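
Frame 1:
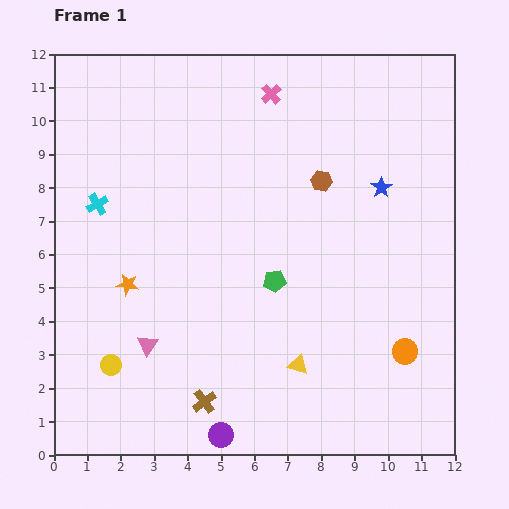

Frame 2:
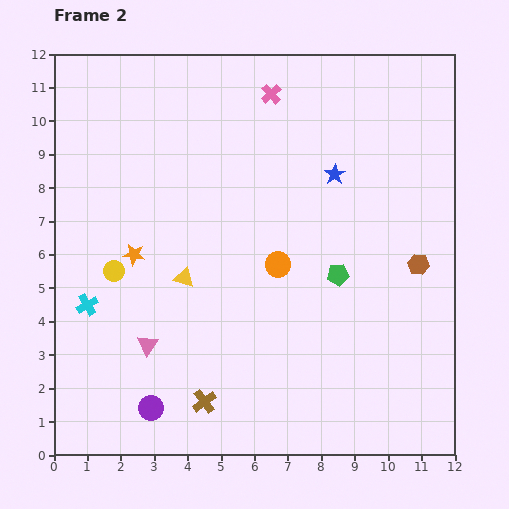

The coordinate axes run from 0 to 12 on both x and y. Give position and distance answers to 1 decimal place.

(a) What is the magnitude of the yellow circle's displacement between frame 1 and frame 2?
2.8

The yellow circle moved from (1.7, 2.7) to (1.8, 5.5), a distance of √(0.1² + 2.8²) ≈ 2.8.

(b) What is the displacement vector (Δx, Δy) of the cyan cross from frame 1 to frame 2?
(-0.3, -3.0)

The cyan cross was at (1.3, 7.5) in frame 1 and (1.0, 4.5) in frame 2.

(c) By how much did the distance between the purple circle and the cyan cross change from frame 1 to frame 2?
-4.2

Distance in frame 1: 7.8. Distance in frame 2: 3.6.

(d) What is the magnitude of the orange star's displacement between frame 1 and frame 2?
0.9

The orange star moved from (2.2, 5.1) to (2.4, 6.0), a distance of √(0.2² + 0.9²) ≈ 0.9.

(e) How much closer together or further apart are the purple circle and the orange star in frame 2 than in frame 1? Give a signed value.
-0.7

Distance in frame 1: 5.3. Distance in frame 2: 4.6.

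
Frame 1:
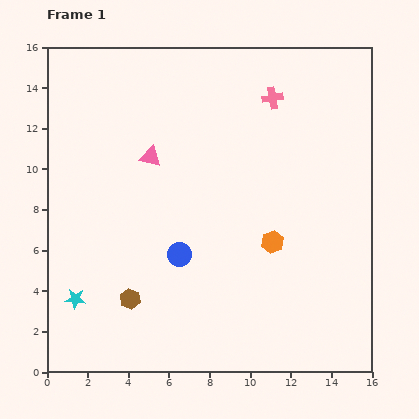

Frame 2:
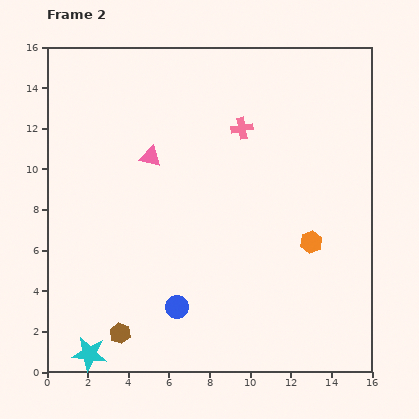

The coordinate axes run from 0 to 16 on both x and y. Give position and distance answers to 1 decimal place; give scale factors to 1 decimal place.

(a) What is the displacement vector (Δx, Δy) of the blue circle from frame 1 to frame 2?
(-0.1, -2.6)

The blue circle was at (6.5, 5.8) in frame 1 and (6.4, 3.2) in frame 2.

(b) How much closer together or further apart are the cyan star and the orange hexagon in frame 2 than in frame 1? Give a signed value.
+2.1

Distance in frame 1: 10.1. Distance in frame 2: 12.2.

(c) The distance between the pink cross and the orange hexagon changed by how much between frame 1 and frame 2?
-0.5

Distance in frame 1: 7.1. Distance in frame 2: 6.6.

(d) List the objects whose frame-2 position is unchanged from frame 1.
the pink triangle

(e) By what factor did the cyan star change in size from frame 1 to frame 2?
1.7×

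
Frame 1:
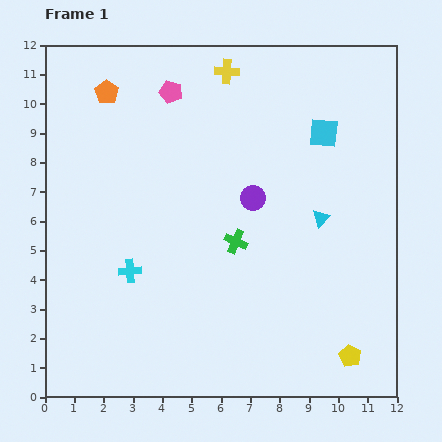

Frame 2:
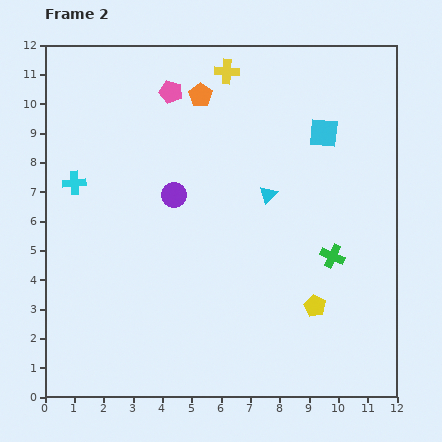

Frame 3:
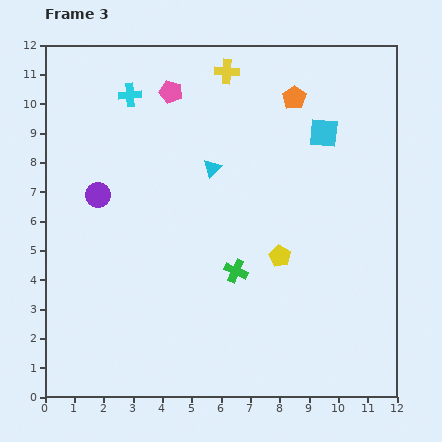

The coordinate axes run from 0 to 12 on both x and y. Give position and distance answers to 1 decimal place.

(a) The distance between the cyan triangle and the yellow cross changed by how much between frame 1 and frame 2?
-1.5

Distance in frame 1: 5.9. Distance in frame 2: 4.4.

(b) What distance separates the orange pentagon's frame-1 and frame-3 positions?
6.4

The orange pentagon moved from (2.1, 10.4) to (8.5, 10.2), a distance of √(6.4² + 0.2²) ≈ 6.4.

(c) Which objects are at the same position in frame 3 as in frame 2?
the yellow cross, the cyan square, the pink pentagon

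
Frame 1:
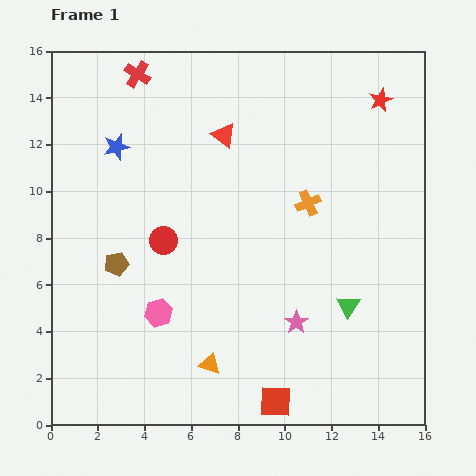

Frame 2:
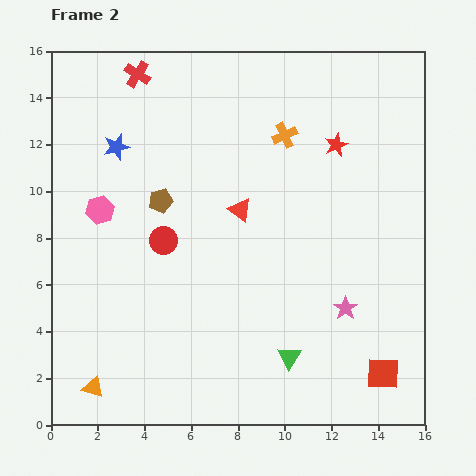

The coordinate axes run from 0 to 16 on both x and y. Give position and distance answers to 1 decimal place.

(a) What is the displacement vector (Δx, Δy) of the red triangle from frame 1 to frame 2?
(0.7, -3.2)

The red triangle was at (7.4, 12.4) in frame 1 and (8.1, 9.2) in frame 2.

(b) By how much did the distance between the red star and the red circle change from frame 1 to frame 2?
-2.6

Distance in frame 1: 11.1. Distance in frame 2: 8.5.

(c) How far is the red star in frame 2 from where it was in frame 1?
2.7

The red star moved from (14.1, 13.9) to (12.2, 12.0), a distance of √(1.9² + 1.9²) ≈ 2.7.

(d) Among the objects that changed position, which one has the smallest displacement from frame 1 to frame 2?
the pink star

(moved 2.2)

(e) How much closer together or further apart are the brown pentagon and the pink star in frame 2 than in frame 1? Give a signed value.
+1.0

Distance in frame 1: 8.1. Distance in frame 2: 9.1.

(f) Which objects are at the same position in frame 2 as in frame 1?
the blue star, the red cross, the red circle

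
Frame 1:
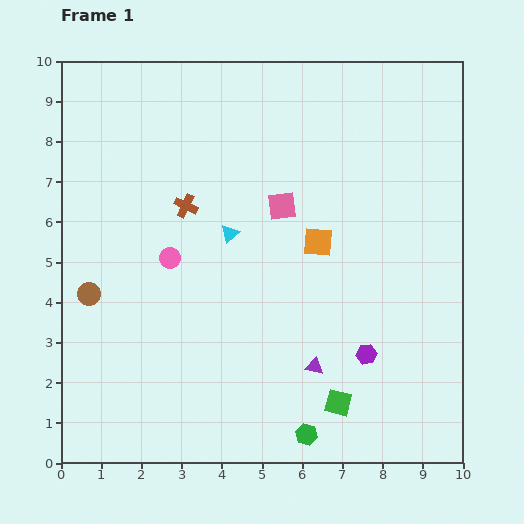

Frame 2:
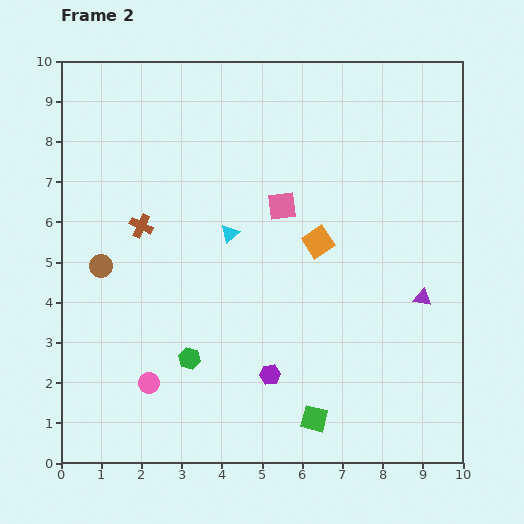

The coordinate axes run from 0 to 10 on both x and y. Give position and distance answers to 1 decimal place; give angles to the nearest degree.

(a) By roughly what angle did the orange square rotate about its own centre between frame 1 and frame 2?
38° counter-clockwise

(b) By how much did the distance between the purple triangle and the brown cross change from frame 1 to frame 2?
+2.1

Distance in frame 1: 5.1. Distance in frame 2: 7.2.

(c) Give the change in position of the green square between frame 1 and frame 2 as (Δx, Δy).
(-0.6, -0.4)

The green square was at (6.9, 1.5) in frame 1 and (6.3, 1.1) in frame 2.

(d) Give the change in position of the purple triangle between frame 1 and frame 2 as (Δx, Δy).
(2.7, 1.7)

The purple triangle was at (6.3, 2.4) in frame 1 and (9.0, 4.1) in frame 2.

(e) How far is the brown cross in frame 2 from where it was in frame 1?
1.2

The brown cross moved from (3.1, 6.4) to (2.0, 5.9), a distance of √(1.1² + 0.5²) ≈ 1.2.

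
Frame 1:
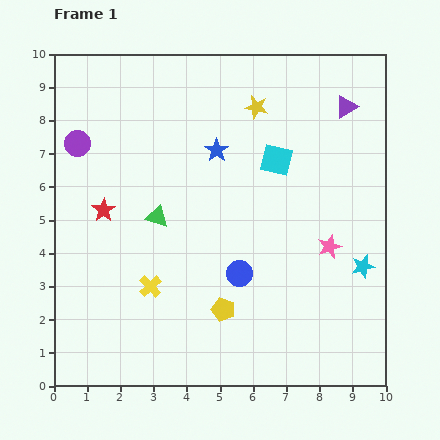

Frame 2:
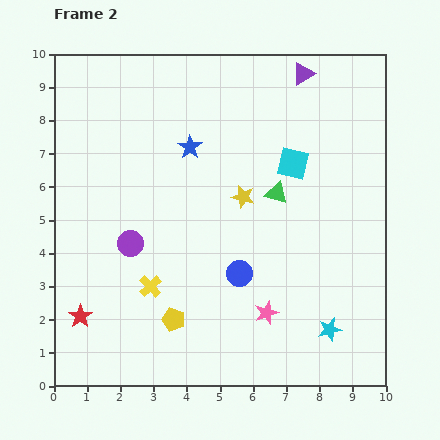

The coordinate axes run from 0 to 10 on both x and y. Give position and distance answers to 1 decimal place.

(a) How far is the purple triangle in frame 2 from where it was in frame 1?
1.6

The purple triangle moved from (8.8, 8.4) to (7.5, 9.4), a distance of √(1.3² + 1.0²) ≈ 1.6.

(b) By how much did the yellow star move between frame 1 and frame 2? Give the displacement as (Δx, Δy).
(-0.4, -2.7)

The yellow star was at (6.1, 8.4) in frame 1 and (5.7, 5.7) in frame 2.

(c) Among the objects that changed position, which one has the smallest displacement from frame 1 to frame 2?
the cyan square

(moved 0.5)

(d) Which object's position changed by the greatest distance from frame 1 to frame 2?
the green triangle

(moved 3.7; next 3.4)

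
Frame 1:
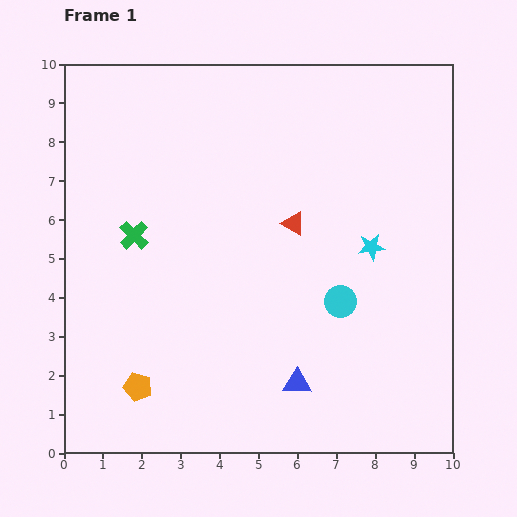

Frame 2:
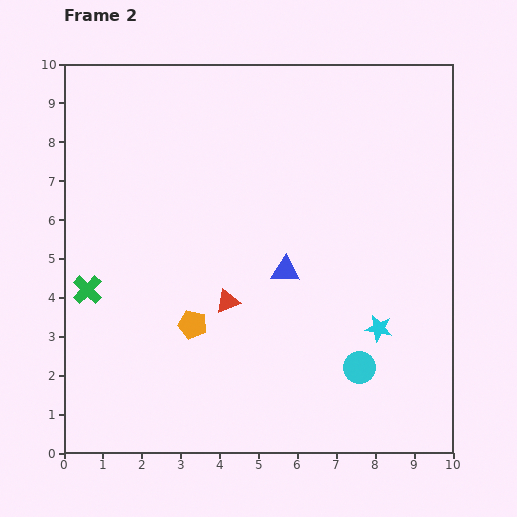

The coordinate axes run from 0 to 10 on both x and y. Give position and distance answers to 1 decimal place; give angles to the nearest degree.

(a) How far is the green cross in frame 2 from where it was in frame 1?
1.8

The green cross moved from (1.8, 5.6) to (0.6, 4.2), a distance of √(1.2² + 1.4²) ≈ 1.8.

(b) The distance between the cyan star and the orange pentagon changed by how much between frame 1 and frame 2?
-2.2

Distance in frame 1: 7.0. Distance in frame 2: 4.8.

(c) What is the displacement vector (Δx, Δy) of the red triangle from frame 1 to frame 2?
(-1.7, -2.0)

The red triangle was at (5.9, 5.9) in frame 1 and (4.2, 3.9) in frame 2.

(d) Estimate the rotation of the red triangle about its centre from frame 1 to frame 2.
51° counter-clockwise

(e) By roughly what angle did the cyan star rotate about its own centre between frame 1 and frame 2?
17° clockwise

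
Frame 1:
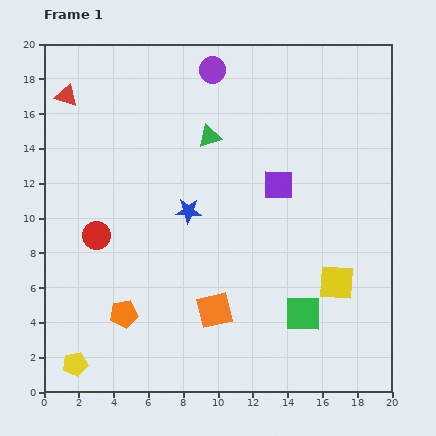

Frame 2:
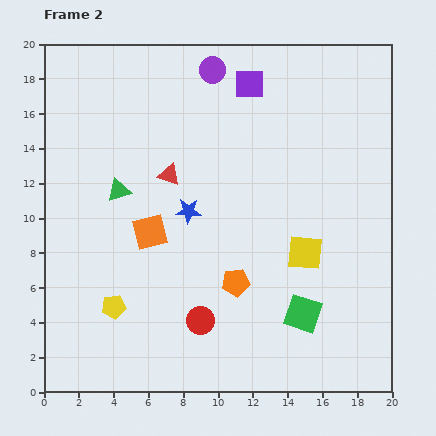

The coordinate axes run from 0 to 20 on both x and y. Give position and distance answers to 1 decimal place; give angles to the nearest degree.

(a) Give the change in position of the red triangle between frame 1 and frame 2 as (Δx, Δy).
(5.9, -4.5)

The red triangle was at (1.3, 17.0) in frame 1 and (7.2, 12.5) in frame 2.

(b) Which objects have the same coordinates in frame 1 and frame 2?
the purple circle, the green square, the blue star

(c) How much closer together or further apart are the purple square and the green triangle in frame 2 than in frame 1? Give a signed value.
+4.8

Distance in frame 1: 4.9. Distance in frame 2: 9.7.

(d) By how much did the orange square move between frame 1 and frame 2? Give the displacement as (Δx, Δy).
(-3.7, 4.5)

The orange square was at (9.8, 4.7) in frame 1 and (6.1, 9.2) in frame 2.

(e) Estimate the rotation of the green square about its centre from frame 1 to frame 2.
18° clockwise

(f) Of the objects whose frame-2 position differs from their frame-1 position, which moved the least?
the yellow square

(moved 2.5)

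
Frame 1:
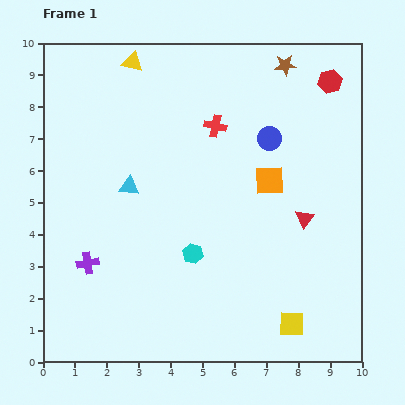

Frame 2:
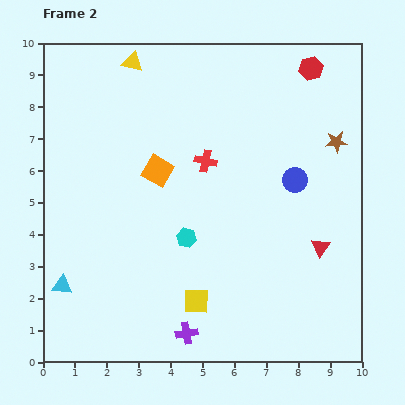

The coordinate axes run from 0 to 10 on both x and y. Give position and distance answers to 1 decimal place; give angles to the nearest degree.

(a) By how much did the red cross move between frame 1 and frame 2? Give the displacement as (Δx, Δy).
(-0.3, -1.1)

The red cross was at (5.4, 7.4) in frame 1 and (5.1, 6.3) in frame 2.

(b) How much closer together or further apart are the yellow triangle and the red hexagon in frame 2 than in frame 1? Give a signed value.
-0.6

Distance in frame 1: 6.2. Distance in frame 2: 5.6.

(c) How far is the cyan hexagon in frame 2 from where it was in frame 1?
0.5

The cyan hexagon moved from (4.7, 3.4) to (4.5, 3.9), a distance of √(0.2² + 0.5²) ≈ 0.5.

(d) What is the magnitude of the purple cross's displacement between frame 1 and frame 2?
3.8

The purple cross moved from (1.4, 3.1) to (4.5, 0.9), a distance of √(3.1² + 2.2²) ≈ 3.8.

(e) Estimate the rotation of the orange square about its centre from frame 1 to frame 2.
33° clockwise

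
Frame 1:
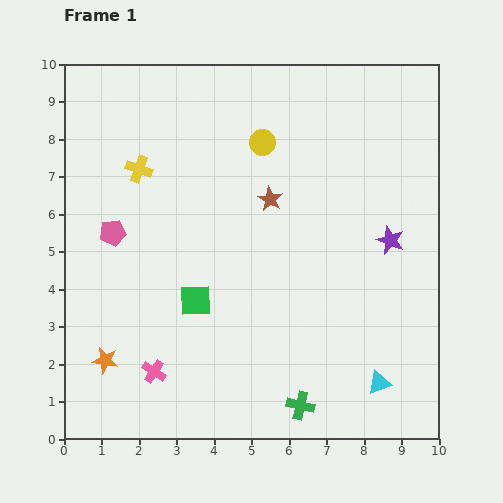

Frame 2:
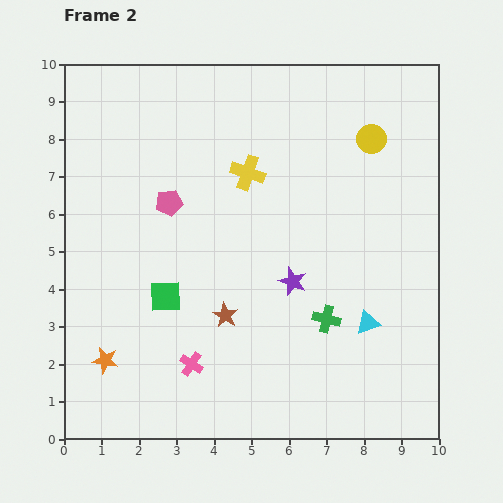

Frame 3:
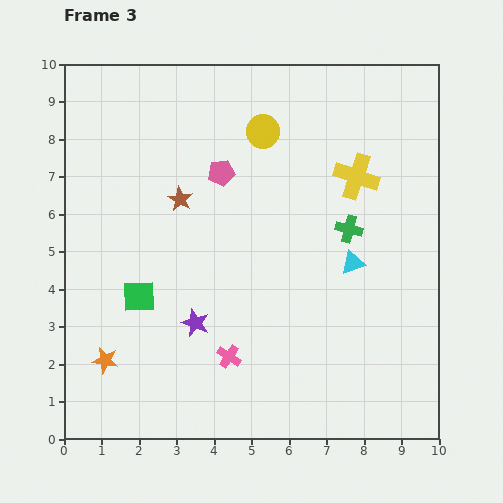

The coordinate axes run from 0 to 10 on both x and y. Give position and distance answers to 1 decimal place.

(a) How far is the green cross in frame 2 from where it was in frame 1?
2.4

The green cross moved from (6.3, 0.9) to (7.0, 3.2), a distance of √(0.7² + 2.3²) ≈ 2.4.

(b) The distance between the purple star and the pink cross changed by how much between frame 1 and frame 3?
-5.9

Distance in frame 1: 7.2. Distance in frame 3: 1.3.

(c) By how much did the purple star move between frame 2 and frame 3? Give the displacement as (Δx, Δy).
(-2.6, -1.1)

The purple star was at (6.1, 4.2) in frame 2 and (3.5, 3.1) in frame 3.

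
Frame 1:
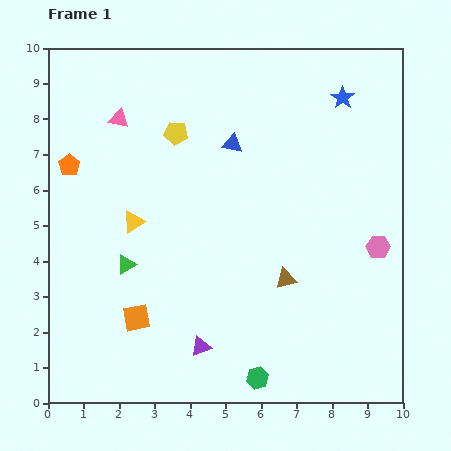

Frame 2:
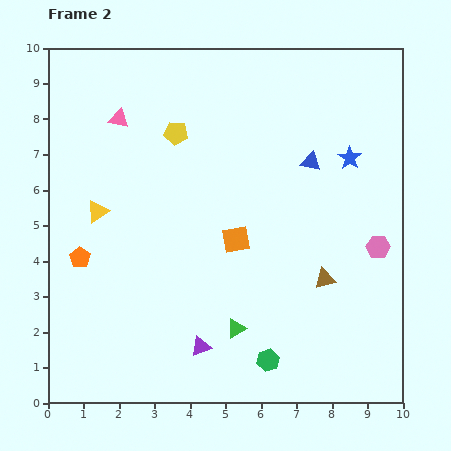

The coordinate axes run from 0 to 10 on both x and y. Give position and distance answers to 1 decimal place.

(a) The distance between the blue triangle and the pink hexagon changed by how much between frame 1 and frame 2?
-1.9

Distance in frame 1: 5.0. Distance in frame 2: 3.1.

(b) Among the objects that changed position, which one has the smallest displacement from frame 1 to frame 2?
the green hexagon

(moved 0.6)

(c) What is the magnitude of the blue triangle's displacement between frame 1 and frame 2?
2.3

The blue triangle moved from (5.2, 7.3) to (7.4, 6.8), a distance of √(2.2² + 0.5²) ≈ 2.3.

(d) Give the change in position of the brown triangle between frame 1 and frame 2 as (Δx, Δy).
(1.1, 0.0)

The brown triangle was at (6.7, 3.5) in frame 1 and (7.8, 3.5) in frame 2.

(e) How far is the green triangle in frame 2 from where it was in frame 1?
3.6

The green triangle moved from (2.2, 3.9) to (5.3, 2.1), a distance of √(3.1² + 1.8²) ≈ 3.6.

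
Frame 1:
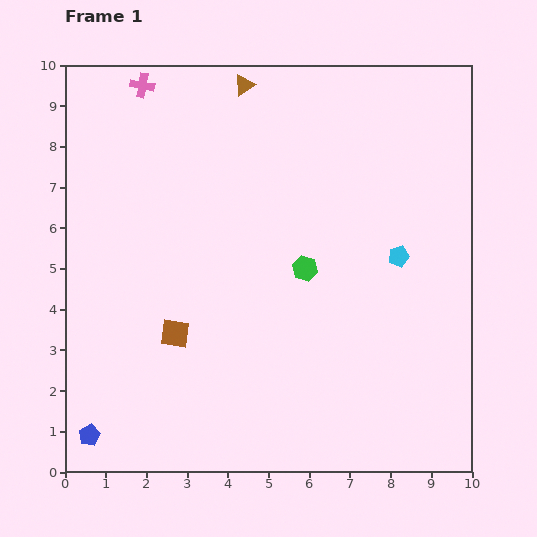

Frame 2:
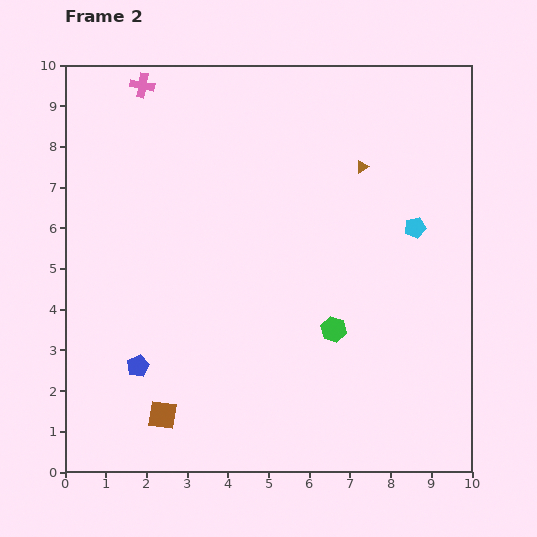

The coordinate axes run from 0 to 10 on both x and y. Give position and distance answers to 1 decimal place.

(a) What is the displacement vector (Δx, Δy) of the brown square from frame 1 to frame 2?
(-0.3, -2.0)

The brown square was at (2.7, 3.4) in frame 1 and (2.4, 1.4) in frame 2.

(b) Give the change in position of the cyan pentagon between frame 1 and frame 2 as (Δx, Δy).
(0.4, 0.7)

The cyan pentagon was at (8.2, 5.3) in frame 1 and (8.6, 6.0) in frame 2.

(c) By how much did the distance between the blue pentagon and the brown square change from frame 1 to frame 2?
-2.0

Distance in frame 1: 3.3. Distance in frame 2: 1.3.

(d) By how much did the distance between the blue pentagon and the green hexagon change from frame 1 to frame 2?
-1.8

Distance in frame 1: 6.7. Distance in frame 2: 4.9.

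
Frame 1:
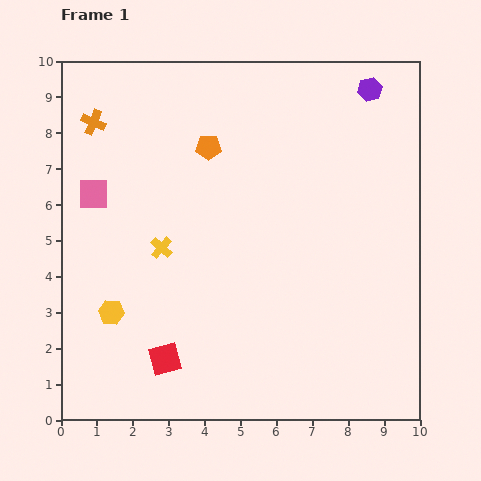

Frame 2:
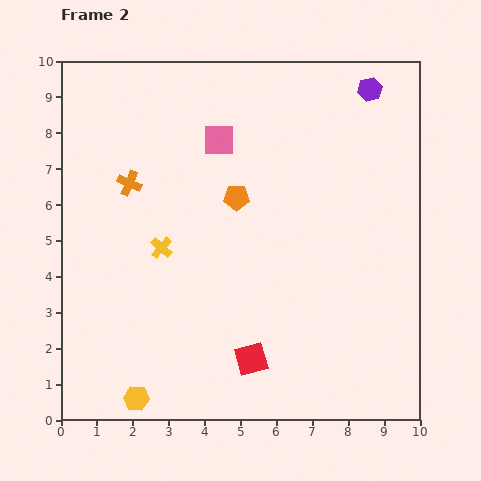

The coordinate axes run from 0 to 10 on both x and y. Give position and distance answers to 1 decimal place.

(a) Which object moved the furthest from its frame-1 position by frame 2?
the pink square

(moved 3.8; next 2.5)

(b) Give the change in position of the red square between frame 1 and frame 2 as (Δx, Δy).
(2.4, 0.0)

The red square was at (2.9, 1.7) in frame 1 and (5.3, 1.7) in frame 2.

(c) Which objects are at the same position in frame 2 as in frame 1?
the yellow cross, the purple hexagon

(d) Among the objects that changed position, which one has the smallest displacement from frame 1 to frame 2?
the orange pentagon

(moved 1.6)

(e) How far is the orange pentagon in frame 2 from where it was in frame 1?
1.6

The orange pentagon moved from (4.1, 7.6) to (4.9, 6.2), a distance of √(0.8² + 1.4²) ≈ 1.6.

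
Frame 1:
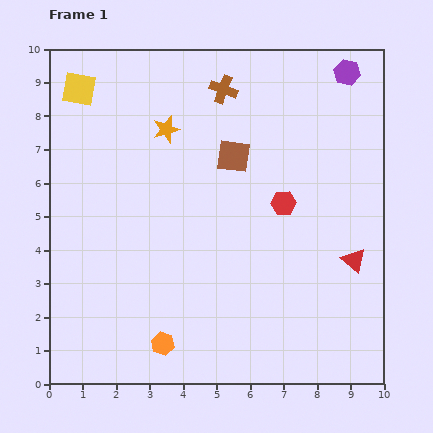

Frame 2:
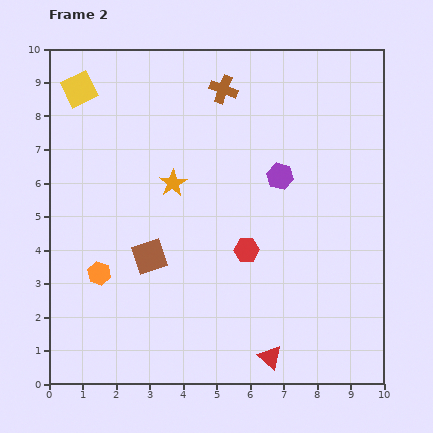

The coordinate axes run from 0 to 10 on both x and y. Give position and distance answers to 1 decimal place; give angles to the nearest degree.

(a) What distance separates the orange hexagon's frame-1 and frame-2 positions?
2.8

The orange hexagon moved from (3.4, 1.2) to (1.5, 3.3), a distance of √(1.9² + 2.1²) ≈ 2.8.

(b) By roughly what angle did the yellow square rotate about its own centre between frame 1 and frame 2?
37° counter-clockwise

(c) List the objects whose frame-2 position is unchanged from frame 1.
the yellow square, the brown cross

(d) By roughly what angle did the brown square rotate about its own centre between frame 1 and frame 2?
26° counter-clockwise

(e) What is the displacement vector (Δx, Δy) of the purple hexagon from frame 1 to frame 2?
(-2.0, -3.1)

The purple hexagon was at (8.9, 9.3) in frame 1 and (6.9, 6.2) in frame 2.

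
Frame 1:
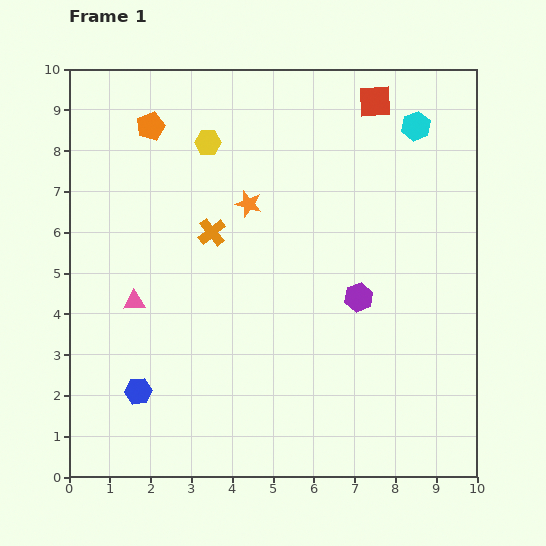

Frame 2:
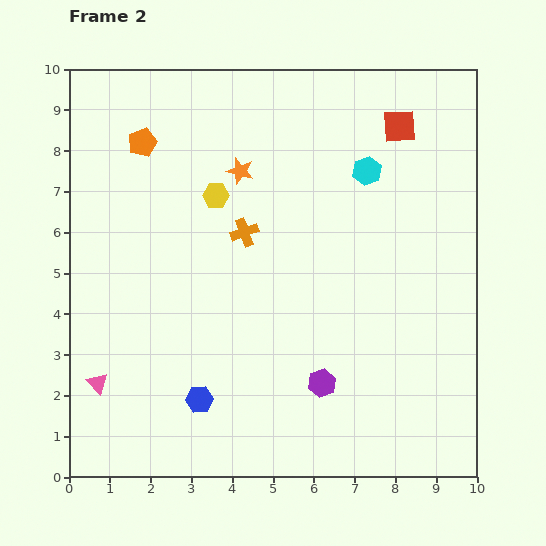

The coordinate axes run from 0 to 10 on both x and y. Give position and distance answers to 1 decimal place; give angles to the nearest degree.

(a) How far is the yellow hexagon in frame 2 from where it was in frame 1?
1.3

The yellow hexagon moved from (3.4, 8.2) to (3.6, 6.9), a distance of √(0.2² + 1.3²) ≈ 1.3.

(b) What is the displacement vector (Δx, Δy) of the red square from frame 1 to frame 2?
(0.6, -0.6)

The red square was at (7.5, 9.2) in frame 1 and (8.1, 8.6) in frame 2.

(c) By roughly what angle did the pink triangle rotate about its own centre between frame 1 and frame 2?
49° clockwise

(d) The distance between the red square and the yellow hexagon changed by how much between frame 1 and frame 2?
+0.6

Distance in frame 1: 4.2. Distance in frame 2: 4.8.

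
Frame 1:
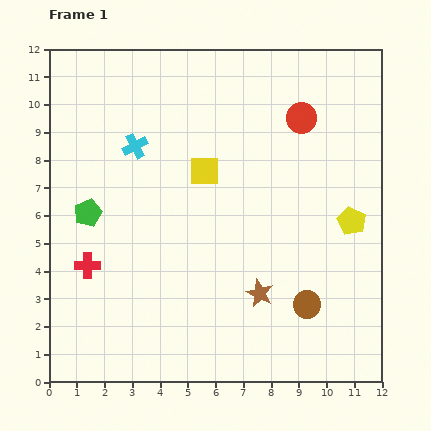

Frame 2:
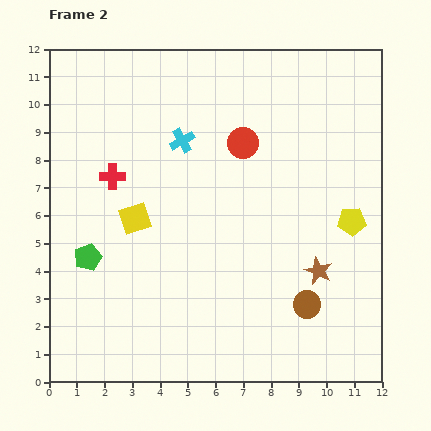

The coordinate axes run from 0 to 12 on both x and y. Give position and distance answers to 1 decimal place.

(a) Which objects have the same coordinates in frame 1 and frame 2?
the brown circle, the yellow pentagon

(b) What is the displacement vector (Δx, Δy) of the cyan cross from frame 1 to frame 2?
(1.7, 0.2)

The cyan cross was at (3.1, 8.5) in frame 1 and (4.8, 8.7) in frame 2.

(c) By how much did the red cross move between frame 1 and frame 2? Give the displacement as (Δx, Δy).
(0.9, 3.2)

The red cross was at (1.4, 4.2) in frame 1 and (2.3, 7.4) in frame 2.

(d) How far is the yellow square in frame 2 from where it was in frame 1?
3.0

The yellow square moved from (5.6, 7.6) to (3.1, 5.9), a distance of √(2.5² + 1.7²) ≈ 3.0.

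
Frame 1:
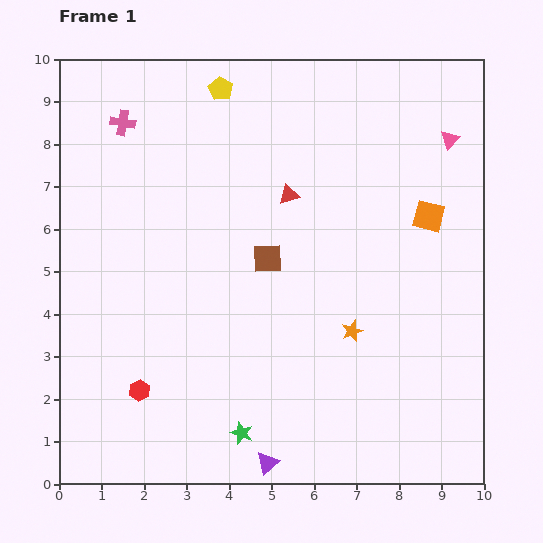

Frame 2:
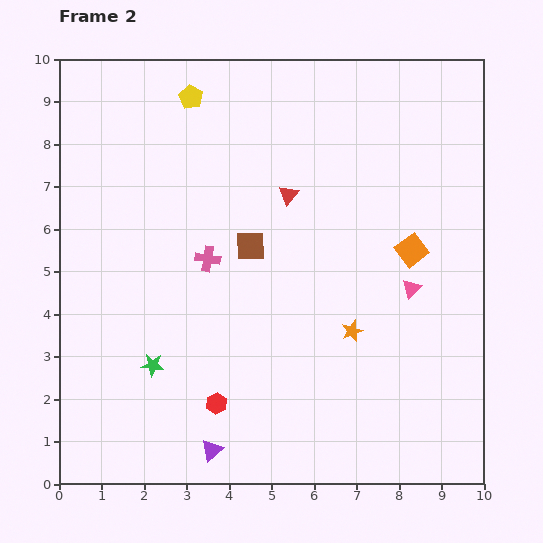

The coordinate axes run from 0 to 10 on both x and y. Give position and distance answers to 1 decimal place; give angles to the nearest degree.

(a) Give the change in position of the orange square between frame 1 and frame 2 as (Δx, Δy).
(-0.4, -0.8)

The orange square was at (8.7, 6.3) in frame 1 and (8.3, 5.5) in frame 2.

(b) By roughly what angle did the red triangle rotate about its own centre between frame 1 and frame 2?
35° counter-clockwise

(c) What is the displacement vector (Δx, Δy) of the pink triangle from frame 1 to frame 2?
(-0.9, -3.5)

The pink triangle was at (9.2, 8.1) in frame 1 and (8.3, 4.6) in frame 2.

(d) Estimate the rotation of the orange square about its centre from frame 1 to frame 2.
38° clockwise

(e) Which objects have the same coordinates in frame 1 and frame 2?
the red triangle, the orange star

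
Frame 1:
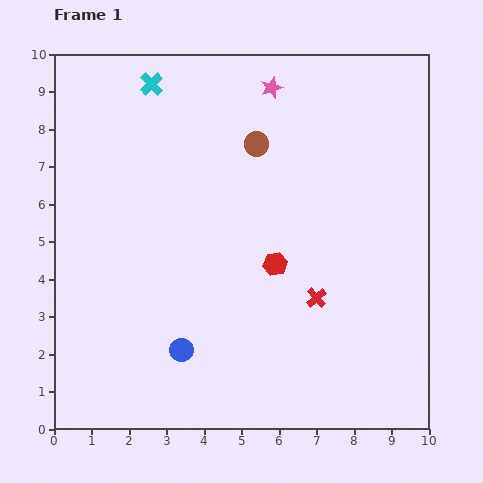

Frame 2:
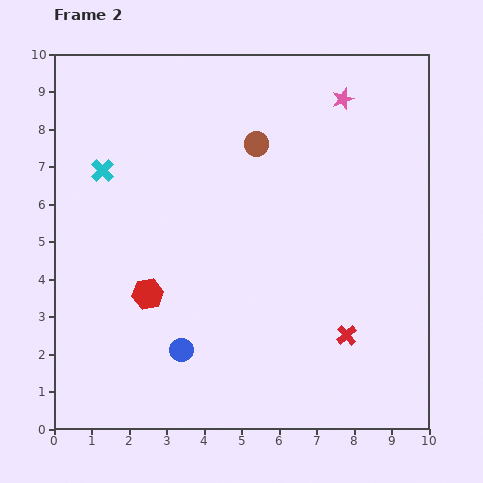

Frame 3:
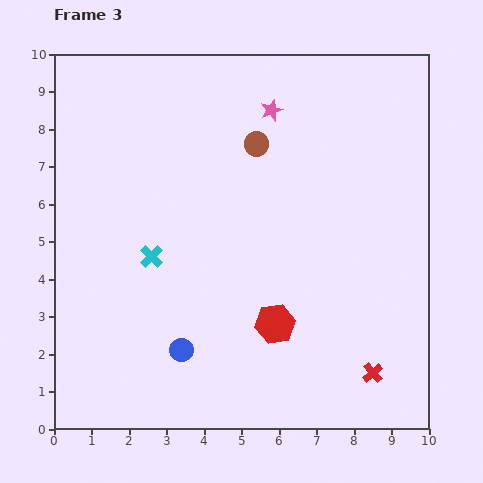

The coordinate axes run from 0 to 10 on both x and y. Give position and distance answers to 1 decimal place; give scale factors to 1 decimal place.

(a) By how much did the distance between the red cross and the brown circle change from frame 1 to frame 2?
+1.2

Distance in frame 1: 4.4. Distance in frame 2: 5.6.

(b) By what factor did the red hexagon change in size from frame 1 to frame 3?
1.7×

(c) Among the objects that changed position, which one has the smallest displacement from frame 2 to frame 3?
the red cross

(moved 1.2)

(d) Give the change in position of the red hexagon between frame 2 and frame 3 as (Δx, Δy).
(3.4, -0.8)

The red hexagon was at (2.5, 3.6) in frame 2 and (5.9, 2.8) in frame 3.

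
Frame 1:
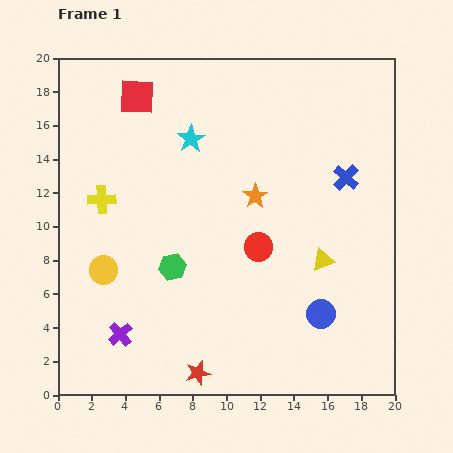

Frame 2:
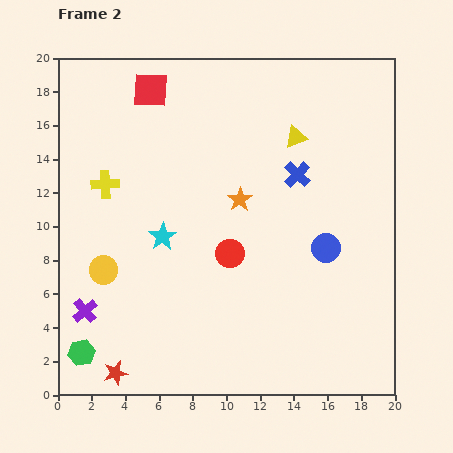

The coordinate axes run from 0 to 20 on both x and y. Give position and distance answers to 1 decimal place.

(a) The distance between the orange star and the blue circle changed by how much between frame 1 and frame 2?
-2.1

Distance in frame 1: 8.0. Distance in frame 2: 5.9.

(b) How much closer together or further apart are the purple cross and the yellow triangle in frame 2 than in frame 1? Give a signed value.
+3.4

Distance in frame 1: 12.8. Distance in frame 2: 16.2.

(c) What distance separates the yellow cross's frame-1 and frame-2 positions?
0.9

The yellow cross moved from (2.6, 11.6) to (2.8, 12.5), a distance of √(0.2² + 0.9²) ≈ 0.9.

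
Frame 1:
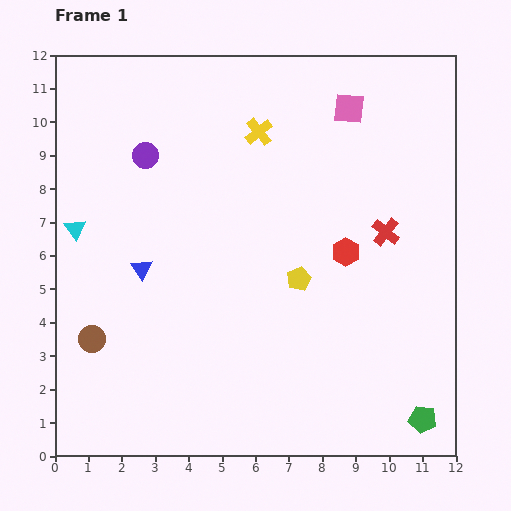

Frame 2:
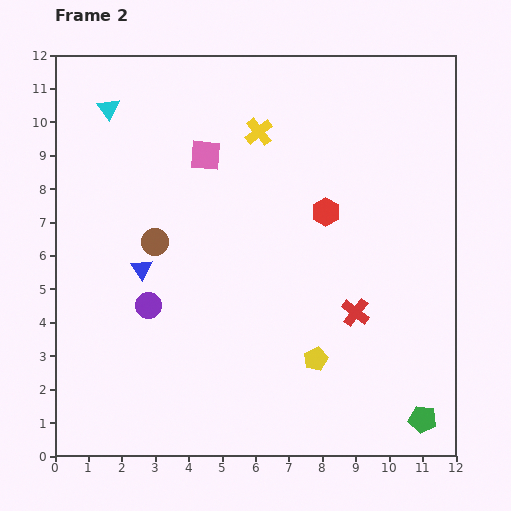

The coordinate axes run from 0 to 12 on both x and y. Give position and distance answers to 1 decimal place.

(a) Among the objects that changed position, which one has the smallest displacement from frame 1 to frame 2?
the red hexagon

(moved 1.3)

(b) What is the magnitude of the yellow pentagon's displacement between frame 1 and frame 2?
2.5

The yellow pentagon moved from (7.3, 5.3) to (7.8, 2.9), a distance of √(0.5² + 2.4²) ≈ 2.5.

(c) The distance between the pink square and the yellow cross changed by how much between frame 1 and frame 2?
-1.1

Distance in frame 1: 2.8. Distance in frame 2: 1.7.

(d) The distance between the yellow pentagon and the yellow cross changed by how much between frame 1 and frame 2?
+2.4

Distance in frame 1: 4.6. Distance in frame 2: 7.0.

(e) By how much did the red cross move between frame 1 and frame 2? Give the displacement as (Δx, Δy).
(-0.9, -2.4)

The red cross was at (9.9, 6.7) in frame 1 and (9.0, 4.3) in frame 2.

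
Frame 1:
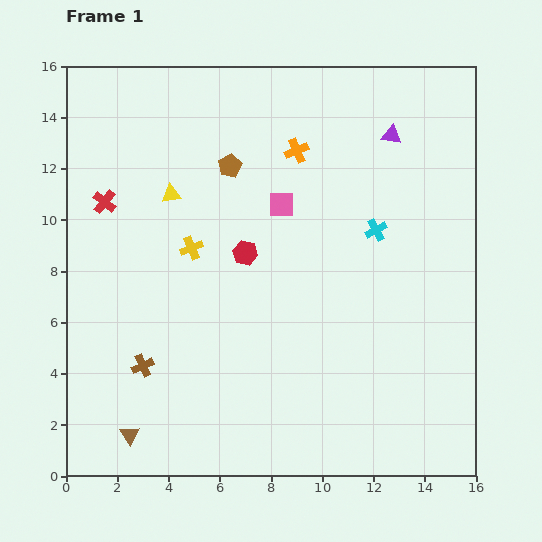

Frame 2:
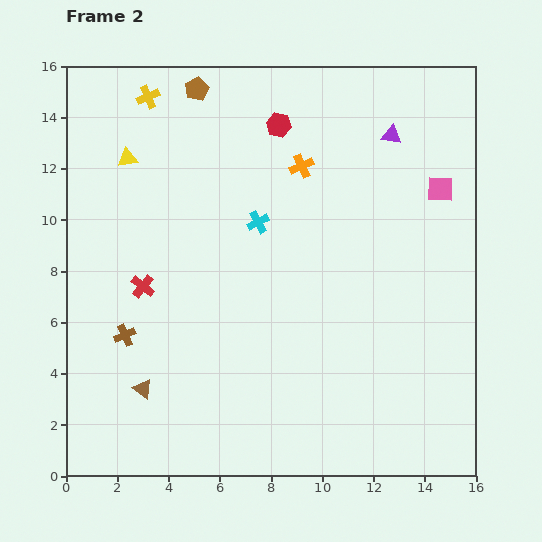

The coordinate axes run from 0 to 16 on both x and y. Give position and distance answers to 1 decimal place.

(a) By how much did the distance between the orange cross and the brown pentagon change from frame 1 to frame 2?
+2.4

Distance in frame 1: 2.7. Distance in frame 2: 5.1.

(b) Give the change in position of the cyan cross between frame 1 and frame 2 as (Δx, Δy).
(-4.6, 0.3)

The cyan cross was at (12.1, 9.6) in frame 1 and (7.5, 9.9) in frame 2.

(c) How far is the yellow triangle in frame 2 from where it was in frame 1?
2.2

The yellow triangle moved from (4.1, 11.0) to (2.4, 12.4), a distance of √(1.7² + 1.4²) ≈ 2.2.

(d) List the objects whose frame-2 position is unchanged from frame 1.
the purple triangle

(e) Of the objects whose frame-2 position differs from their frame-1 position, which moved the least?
the orange cross

(moved 0.6)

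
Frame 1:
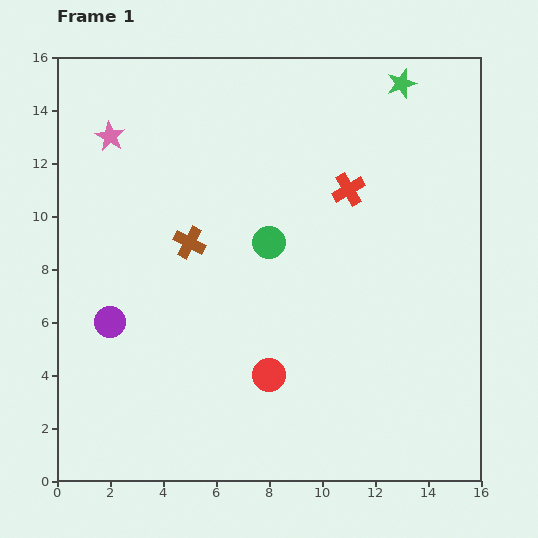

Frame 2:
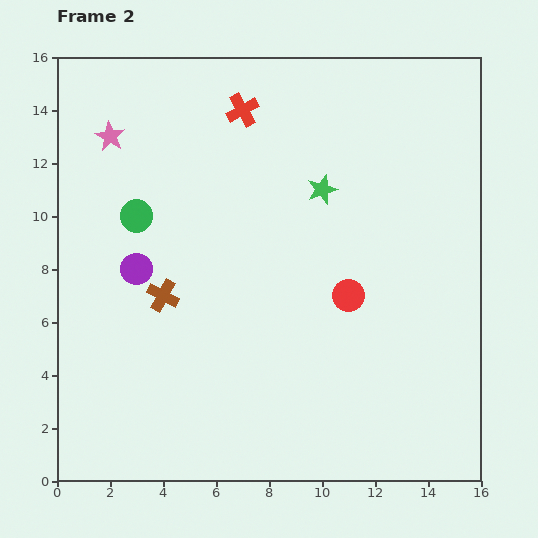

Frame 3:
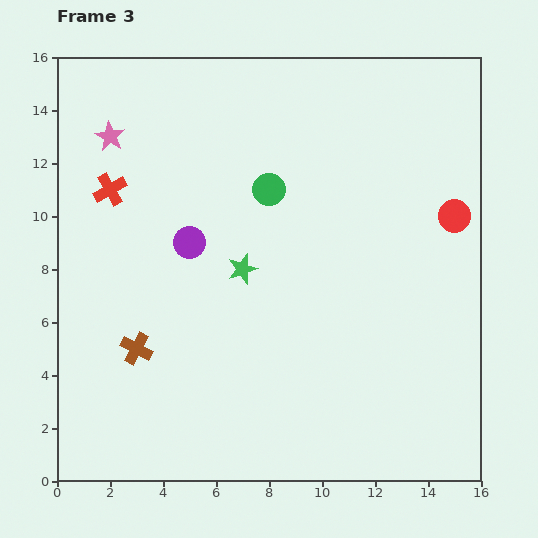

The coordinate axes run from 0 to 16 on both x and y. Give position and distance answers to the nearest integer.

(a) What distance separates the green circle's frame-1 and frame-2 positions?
5

The green circle moved from (8, 9) to (3, 10), a distance of √(5² + 1²) ≈ 5.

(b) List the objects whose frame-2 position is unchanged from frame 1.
the pink star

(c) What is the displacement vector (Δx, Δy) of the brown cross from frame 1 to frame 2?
(-1, -2)

The brown cross was at (5, 9) in frame 1 and (4, 7) in frame 2.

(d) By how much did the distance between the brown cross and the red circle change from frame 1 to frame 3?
+7

Distance in frame 1: 6. Distance in frame 3: 13.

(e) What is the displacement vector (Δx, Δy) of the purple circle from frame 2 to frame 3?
(2, 1)

The purple circle was at (3, 8) in frame 2 and (5, 9) in frame 3.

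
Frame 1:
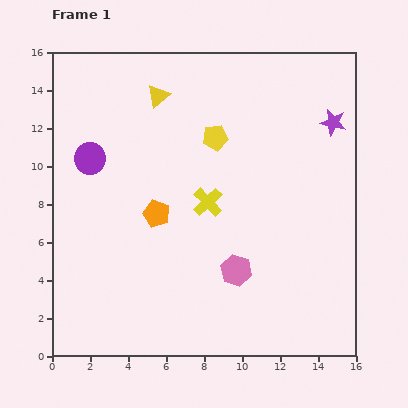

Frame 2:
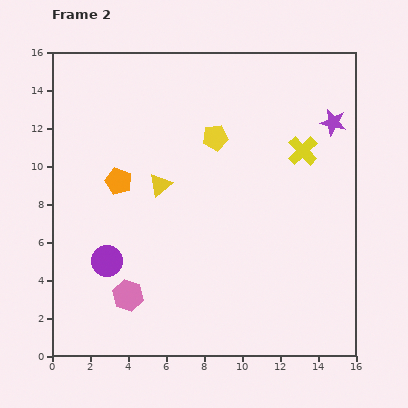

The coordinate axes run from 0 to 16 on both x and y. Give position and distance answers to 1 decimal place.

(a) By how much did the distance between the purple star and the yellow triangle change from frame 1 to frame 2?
+0.4

Distance in frame 1: 9.3. Distance in frame 2: 9.7.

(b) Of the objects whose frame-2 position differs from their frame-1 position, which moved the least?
the orange pentagon

(moved 2.6)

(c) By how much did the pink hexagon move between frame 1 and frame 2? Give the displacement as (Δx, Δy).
(-5.7, -1.3)

The pink hexagon was at (9.7, 4.5) in frame 1 and (4.0, 3.2) in frame 2.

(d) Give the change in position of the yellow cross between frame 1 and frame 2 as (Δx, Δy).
(5.0, 2.7)

The yellow cross was at (8.2, 8.1) in frame 1 and (13.2, 10.8) in frame 2.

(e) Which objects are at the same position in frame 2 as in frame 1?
the yellow pentagon, the purple star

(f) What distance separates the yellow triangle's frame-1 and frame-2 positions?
4.7

The yellow triangle moved from (5.6, 13.7) to (5.7, 9.0), a distance of √(0.1² + 4.7²) ≈ 4.7.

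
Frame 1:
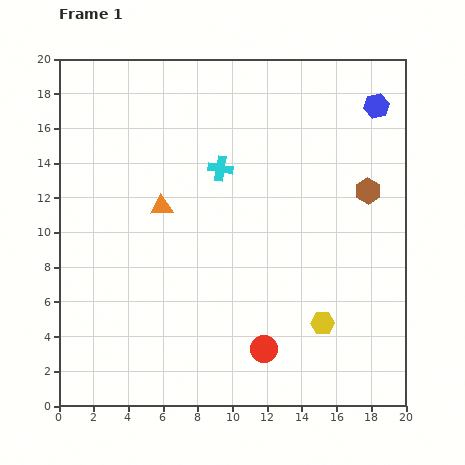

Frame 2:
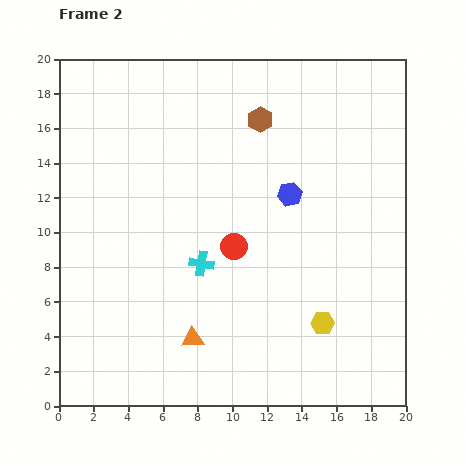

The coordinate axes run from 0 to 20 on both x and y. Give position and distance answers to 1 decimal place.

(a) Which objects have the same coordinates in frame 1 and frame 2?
the yellow hexagon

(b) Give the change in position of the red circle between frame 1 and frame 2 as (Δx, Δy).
(-1.7, 5.9)

The red circle was at (11.8, 3.3) in frame 1 and (10.1, 9.2) in frame 2.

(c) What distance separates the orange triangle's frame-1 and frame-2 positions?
7.8

The orange triangle moved from (5.9, 11.5) to (7.7, 3.9), a distance of √(1.8² + 7.6²) ≈ 7.8.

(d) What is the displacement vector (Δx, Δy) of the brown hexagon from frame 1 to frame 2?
(-6.2, 4.1)

The brown hexagon was at (17.8, 12.4) in frame 1 and (11.6, 16.5) in frame 2.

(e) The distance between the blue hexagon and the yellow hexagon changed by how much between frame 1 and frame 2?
-5.3

Distance in frame 1: 12.9. Distance in frame 2: 7.6.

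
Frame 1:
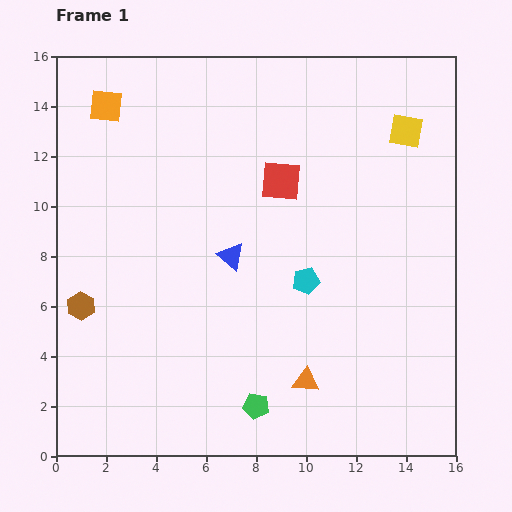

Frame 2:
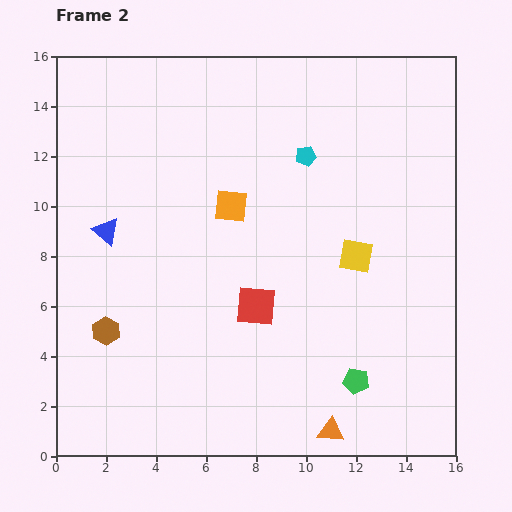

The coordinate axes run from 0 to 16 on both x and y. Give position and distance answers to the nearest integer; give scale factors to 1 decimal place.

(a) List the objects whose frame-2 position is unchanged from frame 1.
none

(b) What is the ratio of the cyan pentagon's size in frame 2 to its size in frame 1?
0.8×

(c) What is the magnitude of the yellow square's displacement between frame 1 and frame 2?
5

The yellow square moved from (14, 13) to (12, 8), a distance of √(2² + 5²) ≈ 5.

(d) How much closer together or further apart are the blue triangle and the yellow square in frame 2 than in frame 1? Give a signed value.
+1

Distance in frame 1: 9. Distance in frame 2: 10.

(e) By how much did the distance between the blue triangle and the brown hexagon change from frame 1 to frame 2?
-2

Distance in frame 1: 6. Distance in frame 2: 4.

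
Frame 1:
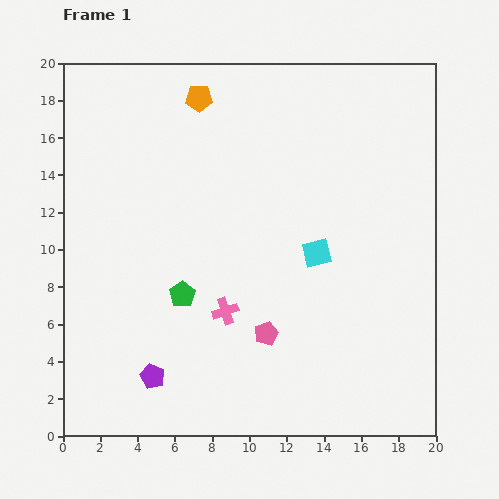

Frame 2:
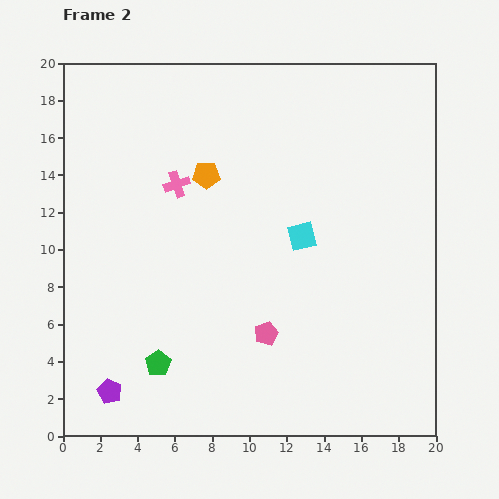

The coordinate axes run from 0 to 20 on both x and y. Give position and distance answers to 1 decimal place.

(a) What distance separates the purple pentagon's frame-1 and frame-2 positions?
2.4

The purple pentagon moved from (4.8, 3.2) to (2.5, 2.4), a distance of √(2.3² + 0.8²) ≈ 2.4.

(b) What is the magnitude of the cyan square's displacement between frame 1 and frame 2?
1.2

The cyan square moved from (13.6, 9.8) to (12.8, 10.7), a distance of √(0.8² + 0.9²) ≈ 1.2.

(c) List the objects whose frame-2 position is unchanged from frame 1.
the pink pentagon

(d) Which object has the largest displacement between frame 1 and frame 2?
the pink cross

(moved 7.3; next 4.1)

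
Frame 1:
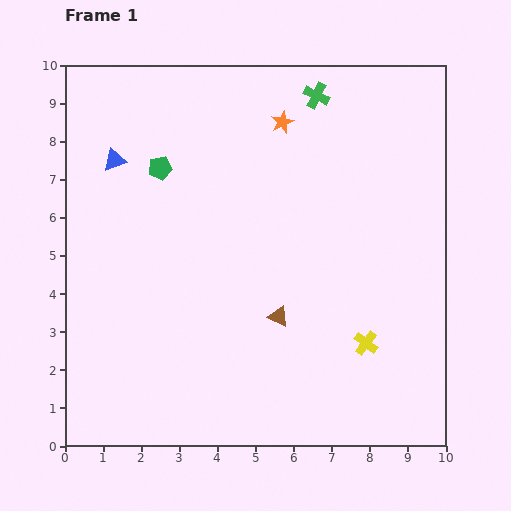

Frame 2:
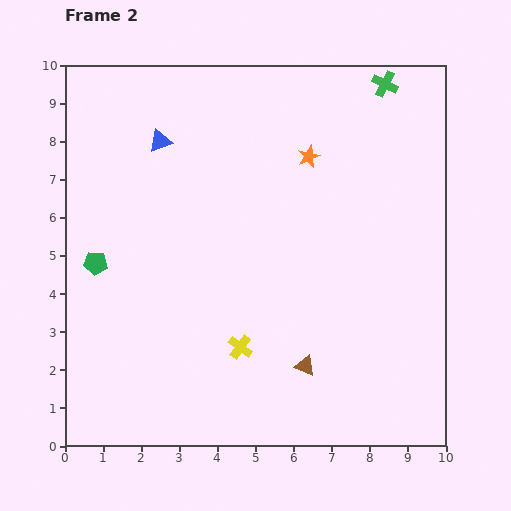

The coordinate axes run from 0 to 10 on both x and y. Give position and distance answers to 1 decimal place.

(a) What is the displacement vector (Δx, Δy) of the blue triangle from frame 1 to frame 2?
(1.2, 0.5)

The blue triangle was at (1.3, 7.5) in frame 1 and (2.5, 8.0) in frame 2.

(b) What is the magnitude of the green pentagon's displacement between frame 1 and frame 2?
3.0

The green pentagon moved from (2.5, 7.3) to (0.8, 4.8), a distance of √(1.7² + 2.5²) ≈ 3.0.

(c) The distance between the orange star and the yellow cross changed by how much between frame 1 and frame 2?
-0.9

Distance in frame 1: 6.2. Distance in frame 2: 5.3.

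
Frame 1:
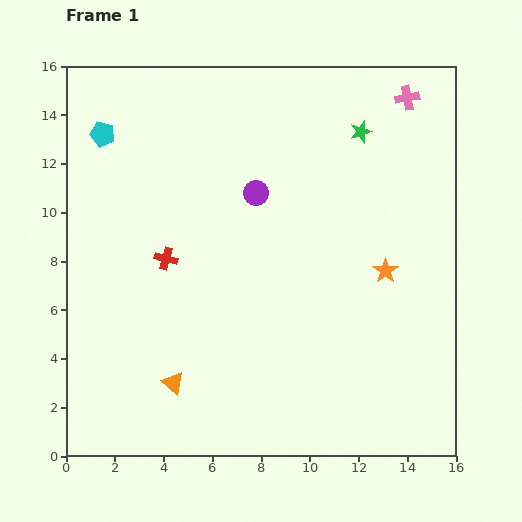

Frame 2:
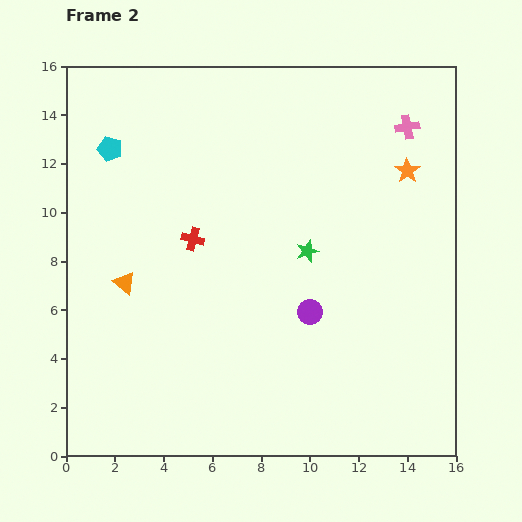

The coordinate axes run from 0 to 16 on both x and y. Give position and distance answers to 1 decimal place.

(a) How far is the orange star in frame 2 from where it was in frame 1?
4.2

The orange star moved from (13.1, 7.6) to (14.0, 11.7), a distance of √(0.9² + 4.1²) ≈ 4.2.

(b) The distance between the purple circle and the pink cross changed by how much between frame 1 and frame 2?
+1.3

Distance in frame 1: 7.3. Distance in frame 2: 8.6.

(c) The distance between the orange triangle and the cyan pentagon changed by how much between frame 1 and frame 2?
-5.1

Distance in frame 1: 10.6. Distance in frame 2: 5.5.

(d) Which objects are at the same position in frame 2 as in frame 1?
none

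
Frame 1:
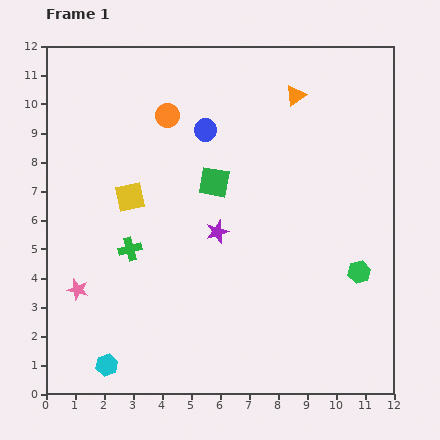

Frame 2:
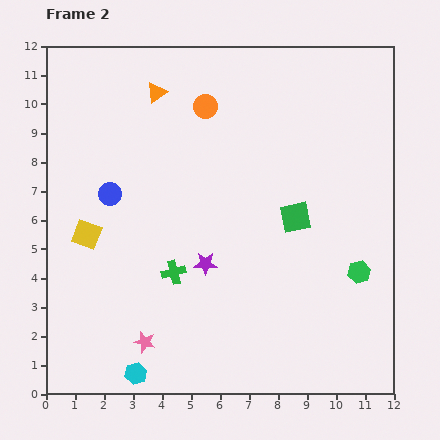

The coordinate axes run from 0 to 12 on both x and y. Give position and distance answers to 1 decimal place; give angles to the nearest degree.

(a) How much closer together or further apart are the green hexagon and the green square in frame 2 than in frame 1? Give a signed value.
-3.0

Distance in frame 1: 5.9. Distance in frame 2: 2.9.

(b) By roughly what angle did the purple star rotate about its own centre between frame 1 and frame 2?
20° clockwise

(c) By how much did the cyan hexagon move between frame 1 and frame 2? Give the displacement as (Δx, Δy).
(1.0, -0.3)

The cyan hexagon was at (2.1, 1.0) in frame 1 and (3.1, 0.7) in frame 2.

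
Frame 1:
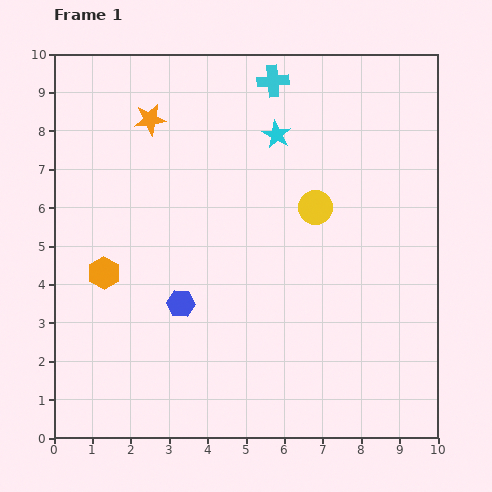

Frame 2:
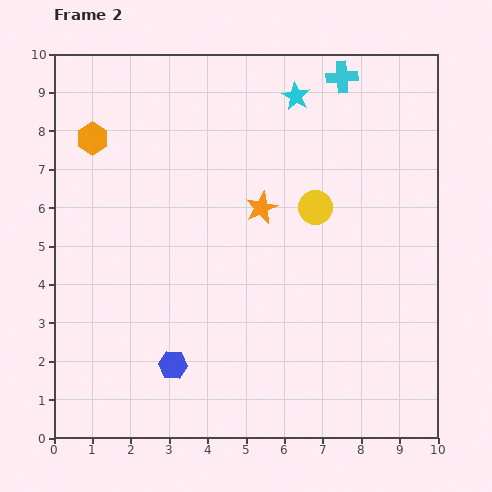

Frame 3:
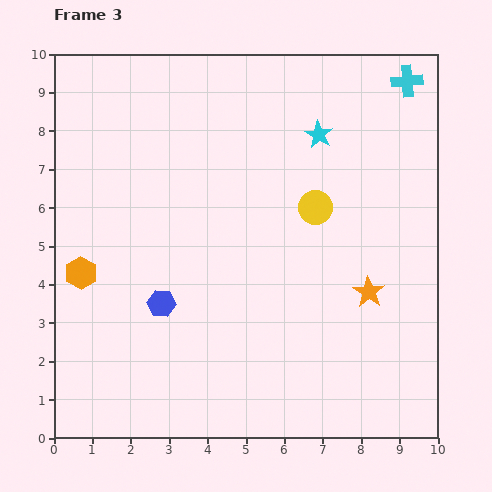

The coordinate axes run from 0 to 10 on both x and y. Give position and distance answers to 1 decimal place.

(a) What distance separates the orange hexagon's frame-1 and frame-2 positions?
3.5

The orange hexagon moved from (1.3, 4.3) to (1.0, 7.8), a distance of √(0.3² + 3.5²) ≈ 3.5.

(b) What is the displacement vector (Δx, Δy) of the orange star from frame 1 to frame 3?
(5.7, -4.5)

The orange star was at (2.5, 8.3) in frame 1 and (8.2, 3.8) in frame 3.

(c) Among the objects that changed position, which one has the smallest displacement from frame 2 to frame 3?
the cyan star

(moved 1.2)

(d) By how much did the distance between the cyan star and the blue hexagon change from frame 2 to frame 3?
-1.7

Distance in frame 2: 7.7. Distance in frame 3: 6.0.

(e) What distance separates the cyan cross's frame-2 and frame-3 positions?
1.7

The cyan cross moved from (7.5, 9.4) to (9.2, 9.3), a distance of √(1.7² + 0.1²) ≈ 1.7.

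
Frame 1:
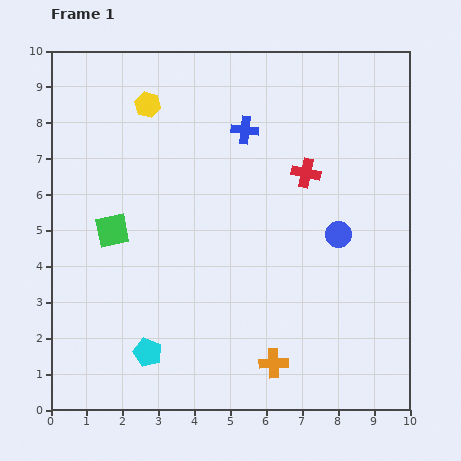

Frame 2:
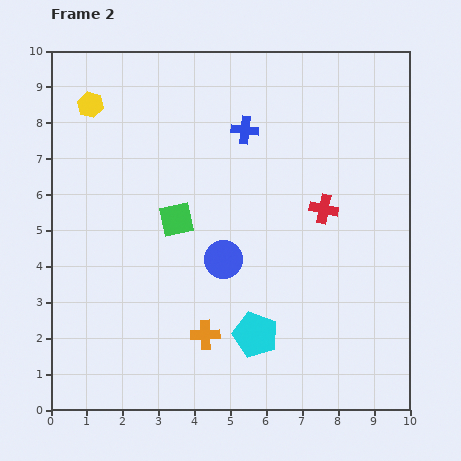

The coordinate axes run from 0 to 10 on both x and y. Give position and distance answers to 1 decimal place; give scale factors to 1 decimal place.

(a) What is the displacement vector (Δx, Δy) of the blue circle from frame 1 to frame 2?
(-3.2, -0.7)

The blue circle was at (8.0, 4.9) in frame 1 and (4.8, 4.2) in frame 2.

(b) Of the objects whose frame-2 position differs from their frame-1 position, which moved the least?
the red cross

(moved 1.1)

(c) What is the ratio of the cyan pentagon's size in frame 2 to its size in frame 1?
1.6×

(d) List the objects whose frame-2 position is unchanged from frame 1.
the blue cross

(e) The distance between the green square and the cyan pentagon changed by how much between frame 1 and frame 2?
+0.4

Distance in frame 1: 3.5. Distance in frame 2: 3.9.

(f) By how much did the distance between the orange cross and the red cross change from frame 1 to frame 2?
-0.6

Distance in frame 1: 5.4. Distance in frame 2: 4.8.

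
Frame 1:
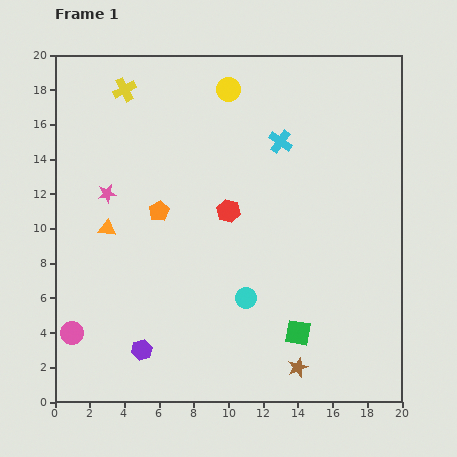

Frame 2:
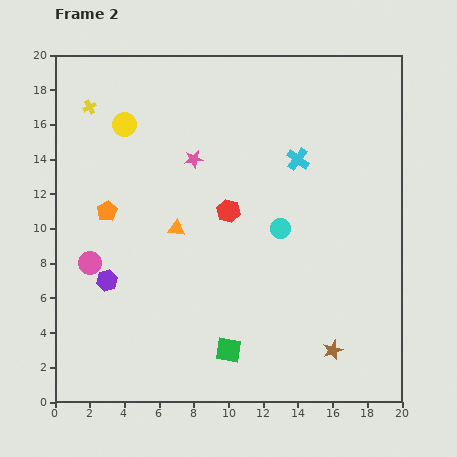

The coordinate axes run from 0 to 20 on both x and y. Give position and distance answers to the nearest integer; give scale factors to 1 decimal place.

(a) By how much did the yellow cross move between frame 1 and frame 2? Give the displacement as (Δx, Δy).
(-2, -1)

The yellow cross was at (4, 18) in frame 1 and (2, 17) in frame 2.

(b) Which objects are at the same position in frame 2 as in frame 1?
the red hexagon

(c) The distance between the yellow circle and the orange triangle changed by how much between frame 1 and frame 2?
-4

Distance in frame 1: 11. Distance in frame 2: 7.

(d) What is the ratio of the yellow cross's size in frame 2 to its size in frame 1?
0.6×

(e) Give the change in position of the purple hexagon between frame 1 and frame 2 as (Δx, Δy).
(-2, 4)

The purple hexagon was at (5, 3) in frame 1 and (3, 7) in frame 2.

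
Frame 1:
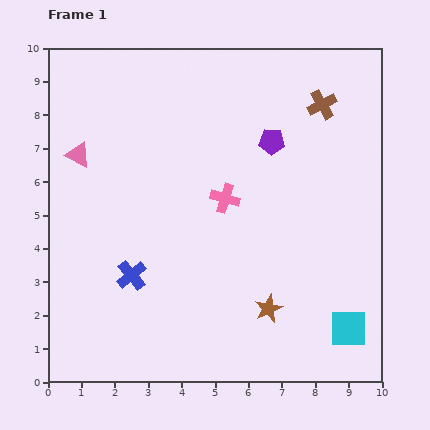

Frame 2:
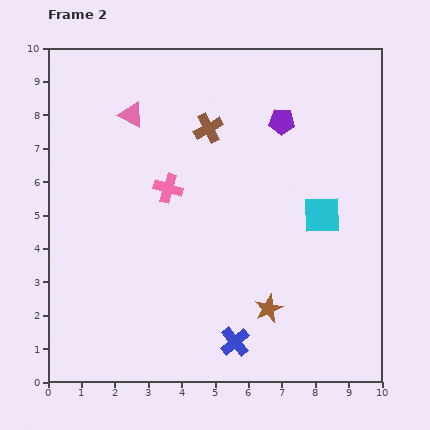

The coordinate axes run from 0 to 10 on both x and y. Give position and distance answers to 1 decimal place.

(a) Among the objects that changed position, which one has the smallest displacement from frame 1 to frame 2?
the purple pentagon

(moved 0.7)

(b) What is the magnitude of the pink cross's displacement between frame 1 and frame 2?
1.7

The pink cross moved from (5.3, 5.5) to (3.6, 5.8), a distance of √(1.7² + 0.3²) ≈ 1.7.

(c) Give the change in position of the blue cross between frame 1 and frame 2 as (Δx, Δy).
(3.1, -2.0)

The blue cross was at (2.5, 3.2) in frame 1 and (5.6, 1.2) in frame 2.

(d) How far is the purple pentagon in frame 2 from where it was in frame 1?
0.7

The purple pentagon moved from (6.7, 7.2) to (7.0, 7.8), a distance of √(0.3² + 0.6²) ≈ 0.7.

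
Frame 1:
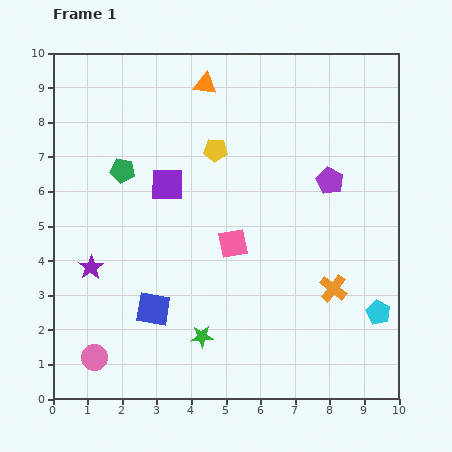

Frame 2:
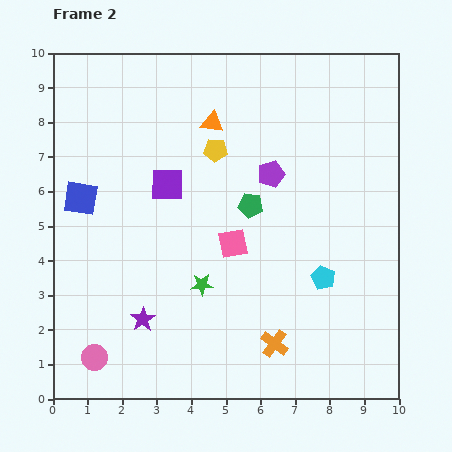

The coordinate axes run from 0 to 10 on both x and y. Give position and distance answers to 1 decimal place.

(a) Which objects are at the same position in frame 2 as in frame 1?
the pink square, the yellow pentagon, the purple square, the pink circle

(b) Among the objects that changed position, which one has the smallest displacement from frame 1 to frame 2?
the orange triangle

(moved 1.1)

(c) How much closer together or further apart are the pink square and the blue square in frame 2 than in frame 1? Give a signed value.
+1.6

Distance in frame 1: 3.0. Distance in frame 2: 4.6.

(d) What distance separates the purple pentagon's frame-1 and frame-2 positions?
1.7

The purple pentagon moved from (8.0, 6.3) to (6.3, 6.5), a distance of √(1.7² + 0.2²) ≈ 1.7.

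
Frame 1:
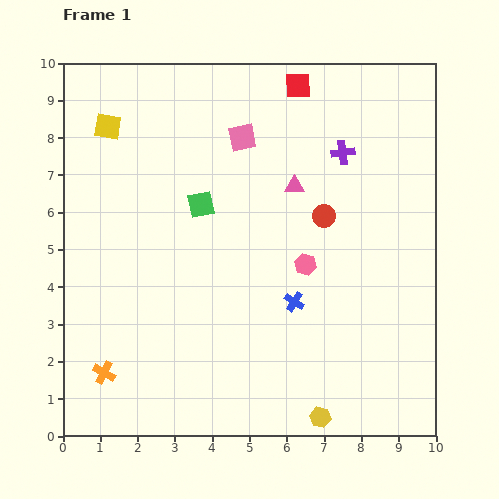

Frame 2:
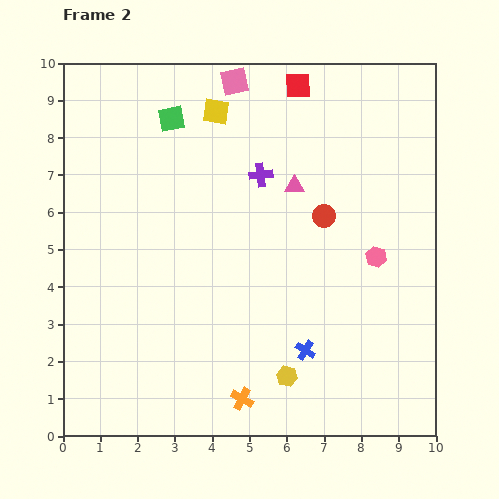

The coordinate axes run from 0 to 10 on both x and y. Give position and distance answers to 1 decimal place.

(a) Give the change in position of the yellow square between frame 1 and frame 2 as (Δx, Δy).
(2.9, 0.4)

The yellow square was at (1.2, 8.3) in frame 1 and (4.1, 8.7) in frame 2.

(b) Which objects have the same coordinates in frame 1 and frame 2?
the pink triangle, the red circle, the red square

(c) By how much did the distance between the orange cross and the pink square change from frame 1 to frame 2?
+1.2

Distance in frame 1: 7.3. Distance in frame 2: 8.5.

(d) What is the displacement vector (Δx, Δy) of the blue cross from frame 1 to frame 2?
(0.3, -1.3)

The blue cross was at (6.2, 3.6) in frame 1 and (6.5, 2.3) in frame 2.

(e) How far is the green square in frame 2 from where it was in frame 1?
2.4

The green square moved from (3.7, 6.2) to (2.9, 8.5), a distance of √(0.8² + 2.3²) ≈ 2.4.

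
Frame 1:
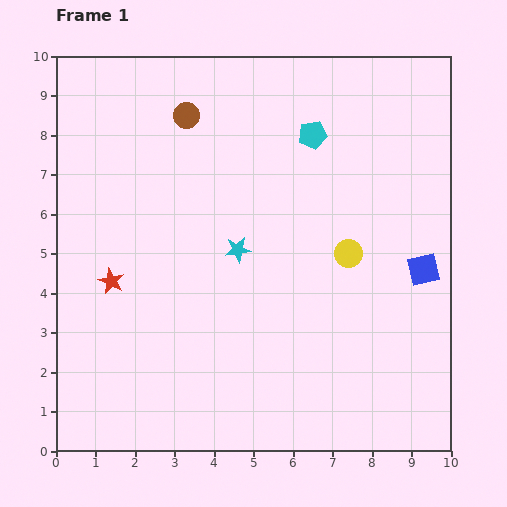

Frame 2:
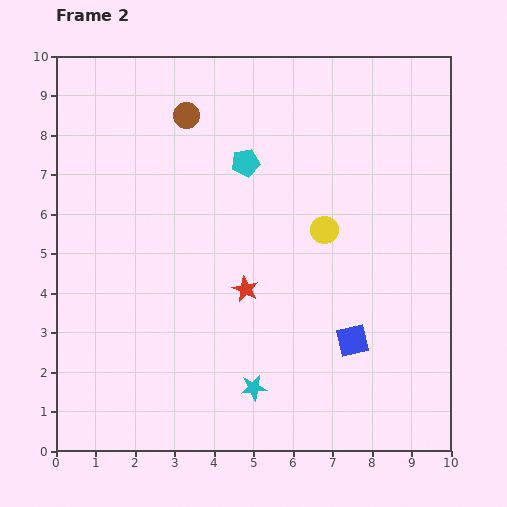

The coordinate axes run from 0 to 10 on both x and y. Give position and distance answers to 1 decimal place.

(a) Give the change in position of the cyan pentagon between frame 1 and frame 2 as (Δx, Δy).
(-1.7, -0.7)

The cyan pentagon was at (6.5, 8.0) in frame 1 and (4.8, 7.3) in frame 2.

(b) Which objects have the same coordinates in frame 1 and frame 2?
the brown circle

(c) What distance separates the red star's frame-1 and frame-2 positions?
3.4

The red star moved from (1.4, 4.3) to (4.8, 4.1), a distance of √(3.4² + 0.2²) ≈ 3.4.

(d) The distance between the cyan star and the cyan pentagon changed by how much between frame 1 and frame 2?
+2.2

Distance in frame 1: 3.5. Distance in frame 2: 5.7.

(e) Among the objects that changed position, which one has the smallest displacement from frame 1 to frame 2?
the yellow circle

(moved 0.8)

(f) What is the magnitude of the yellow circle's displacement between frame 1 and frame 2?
0.8

The yellow circle moved from (7.4, 5.0) to (6.8, 5.6), a distance of √(0.6² + 0.6²) ≈ 0.8.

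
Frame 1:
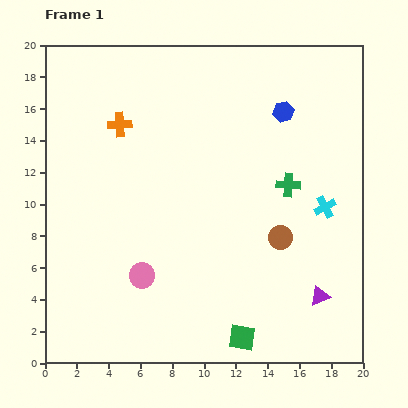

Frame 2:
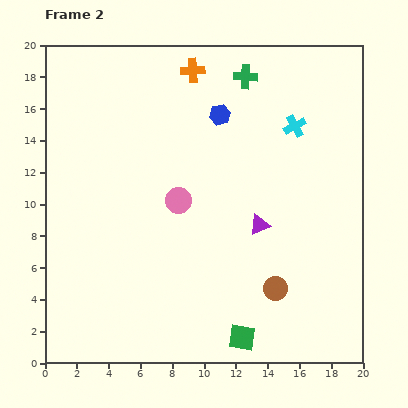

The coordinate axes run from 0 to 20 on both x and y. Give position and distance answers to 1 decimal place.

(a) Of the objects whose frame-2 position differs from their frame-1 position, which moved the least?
the brown circle

(moved 3.2)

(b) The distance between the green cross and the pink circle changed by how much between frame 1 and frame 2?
-1.9

Distance in frame 1: 10.8. Distance in frame 2: 8.9.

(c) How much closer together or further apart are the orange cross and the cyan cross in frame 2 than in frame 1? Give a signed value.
-6.6

Distance in frame 1: 13.9. Distance in frame 2: 7.3.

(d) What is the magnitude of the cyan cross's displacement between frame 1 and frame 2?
5.4

The cyan cross moved from (17.6, 9.8) to (15.7, 14.9), a distance of √(1.9² + 5.1²) ≈ 5.4.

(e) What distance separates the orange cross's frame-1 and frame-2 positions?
5.7

The orange cross moved from (4.7, 15.0) to (9.3, 18.4), a distance of √(4.6² + 3.4²) ≈ 5.7.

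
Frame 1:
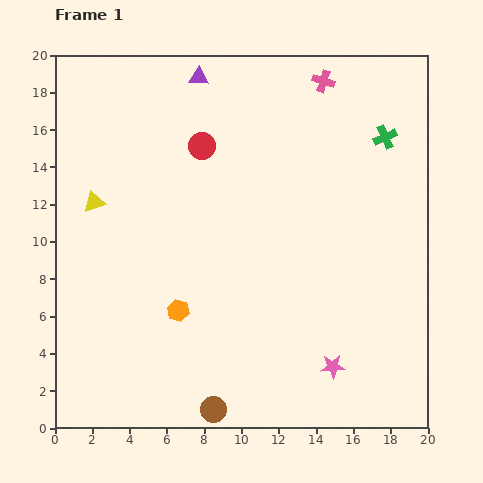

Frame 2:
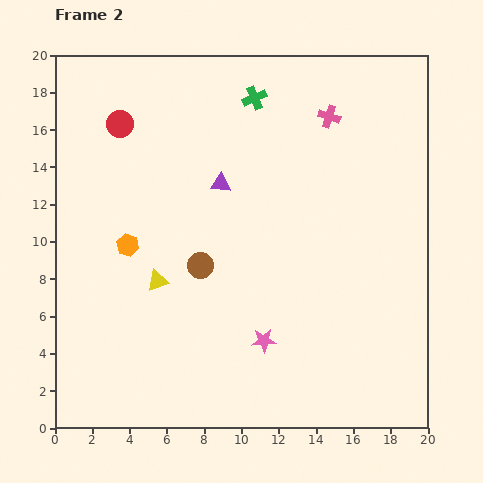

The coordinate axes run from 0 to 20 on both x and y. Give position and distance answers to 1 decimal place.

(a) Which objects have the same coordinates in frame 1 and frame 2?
none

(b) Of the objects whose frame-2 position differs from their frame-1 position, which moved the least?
the pink cross

(moved 1.9)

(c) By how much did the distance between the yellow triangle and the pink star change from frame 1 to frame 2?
-9.0

Distance in frame 1: 15.5. Distance in frame 2: 6.5.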